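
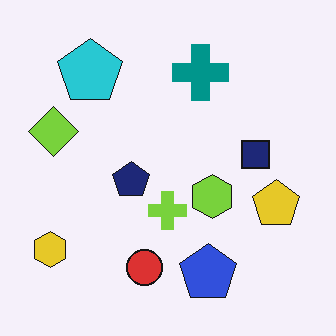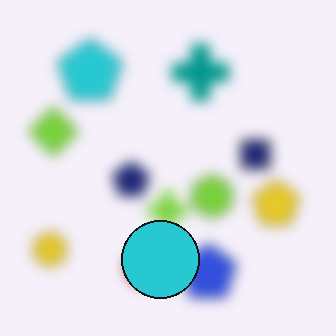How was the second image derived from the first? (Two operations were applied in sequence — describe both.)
The image was strongly gaussian-blurred, then overlaid with an additional cyan circle.

Shape edges and outlines are uniformly softened across the whole image. A cyan circle appears in the second image that is absent from the first.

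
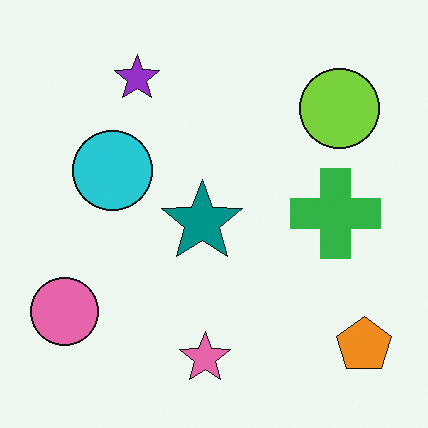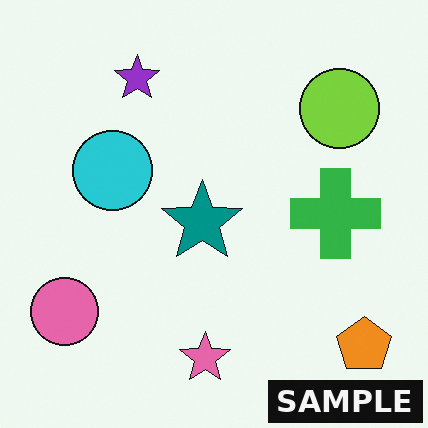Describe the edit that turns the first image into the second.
Watermarked with the text "SAMPLE" in the lower-right corner.

A dark label reading "SAMPLE" appears in the lower-right corner.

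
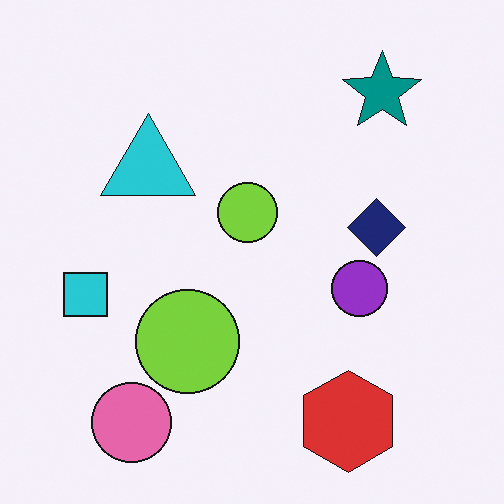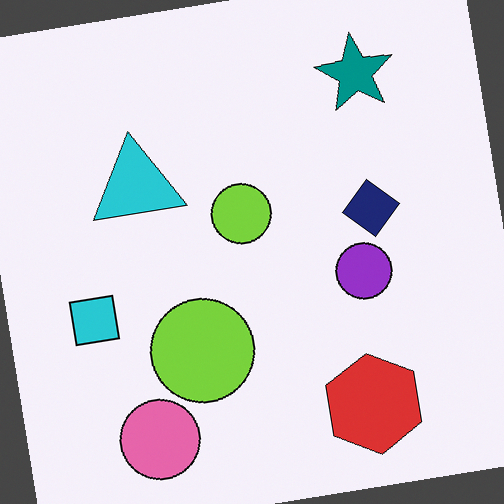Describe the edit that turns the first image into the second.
The image was rotated counter-clockwise by a slight angle.

Every shape is tilted by the same angle and the image corners show triangular fill wedges — a whole-image rotation by a non-right angle.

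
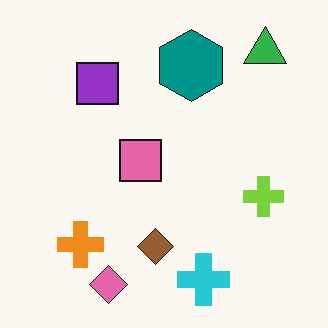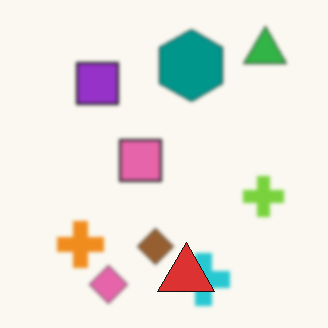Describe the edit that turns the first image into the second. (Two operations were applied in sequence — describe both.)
This is the original image given a subtle gaussian blur, then overlaid with an additional red triangle.

Shape edges and outlines are uniformly softened across the whole image. A red triangle appears in the second image that is absent from the first.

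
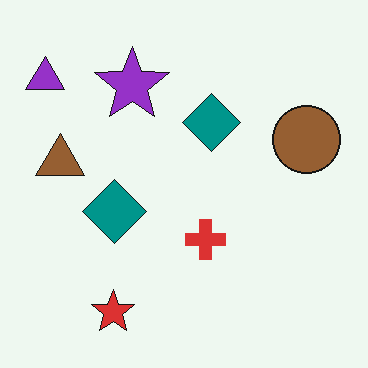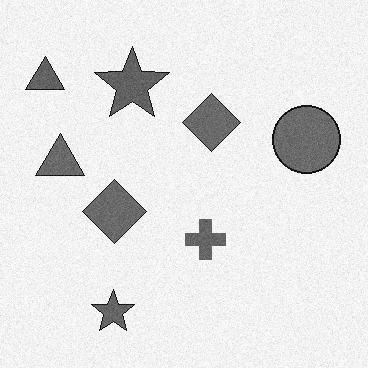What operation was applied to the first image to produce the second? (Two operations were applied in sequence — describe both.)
The transformation is: degraded with a light layer of grain, then converted to grayscale.

Random speckle covers the whole image, including the flat background. All color is removed — every shape is now a shade of grey.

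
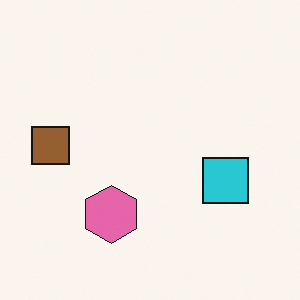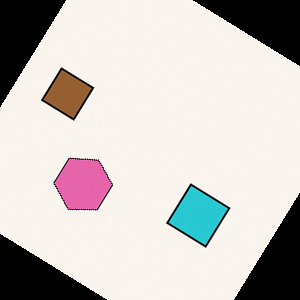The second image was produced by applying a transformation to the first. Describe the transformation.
This is the original image rotated clockwise by a large amount — several tens of degrees.

Every shape is tilted by the same angle and the image corners show triangular fill wedges — a whole-image rotation by a non-right angle.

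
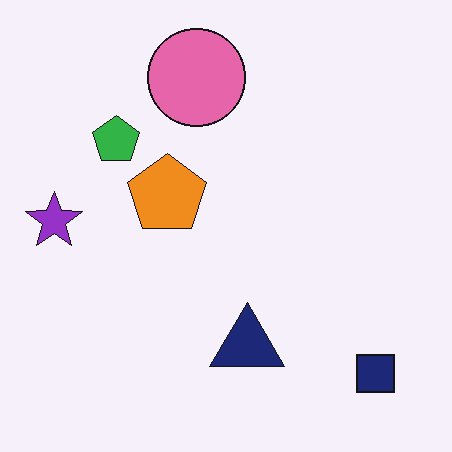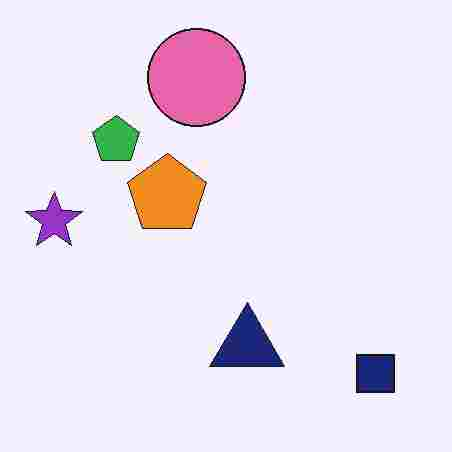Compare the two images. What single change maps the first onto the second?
The transformation is: heavily JPEG-compressed with obvious blocking artifacts.

Blocky 8×8 compression artifacts appear around shape edges and the flat background shows ringing — characteristic JPEG degradation.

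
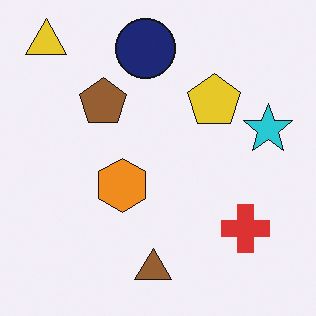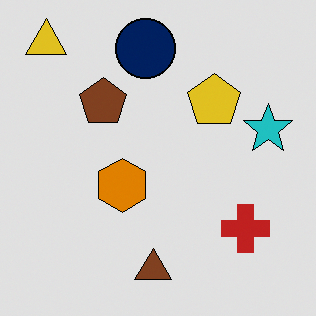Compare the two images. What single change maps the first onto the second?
Posterized to a reduced palette.

Each flat color has snapped to a coarser quantized level — most visibly, the near-white background has dropped to a flat grey.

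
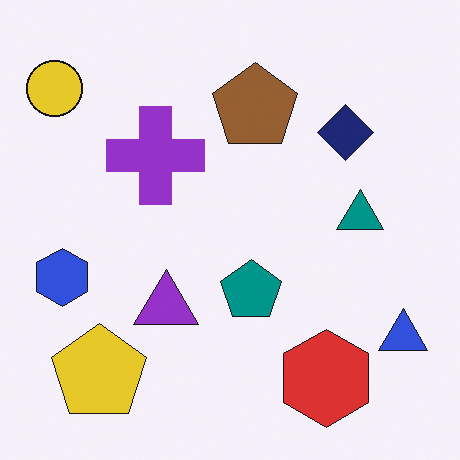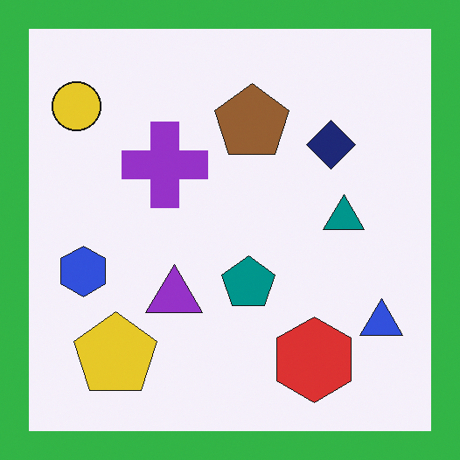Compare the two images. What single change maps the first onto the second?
It was framed with a green border.

A solid green frame runs around the edge of the second image, with the content slightly shrunk inside it.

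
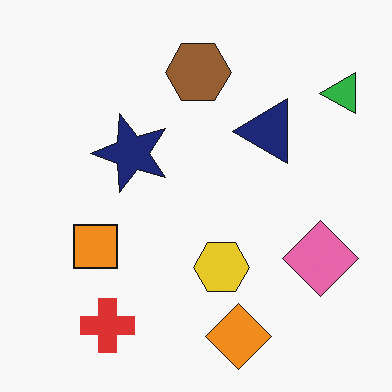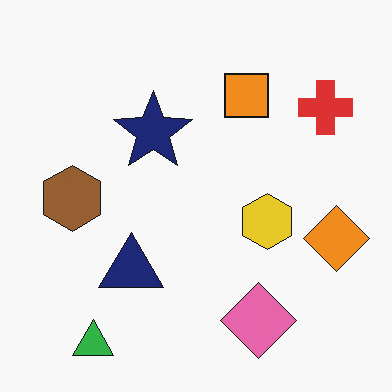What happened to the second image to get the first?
Transposed (reflected across the top-left ↔ bottom-right diagonal).

Shapes have swapped their row and column positions — what was in the top-right is now in the bottom-left — a diagonal reflection.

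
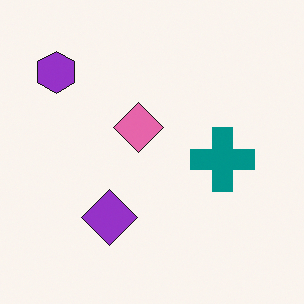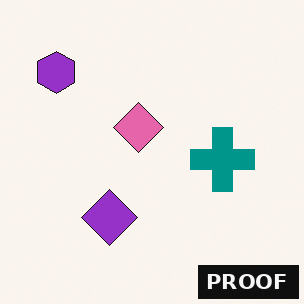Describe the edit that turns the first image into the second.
The transformation is: watermarked with the text "PROOF" in the lower-right corner.

A dark label reading "PROOF" appears in the lower-right corner.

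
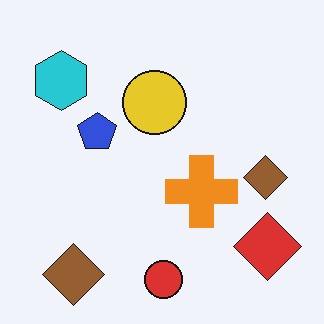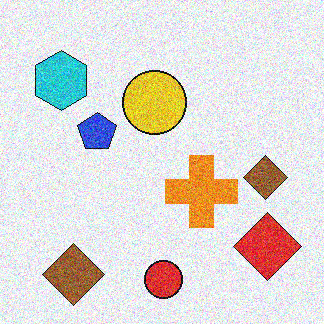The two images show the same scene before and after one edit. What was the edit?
It was degraded with a thick layer of grain.

Random speckle covers the whole image, including the flat background.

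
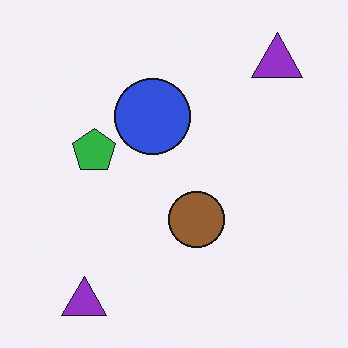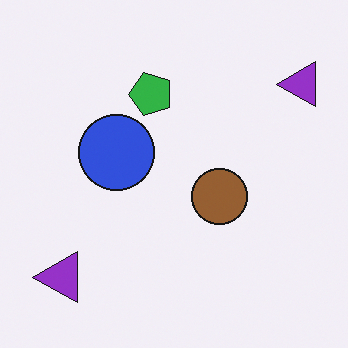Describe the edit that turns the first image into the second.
Transposed (reflected across the top-left ↔ bottom-right diagonal).

Shapes have swapped their row and column positions — what was in the top-right is now in the bottom-left — a diagonal reflection.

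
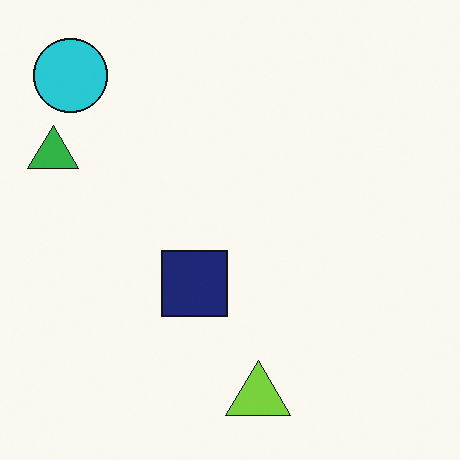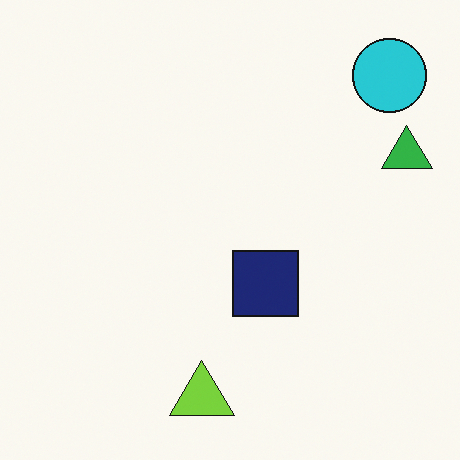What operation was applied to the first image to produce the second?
The image was flipped horizontally (left ↔ right).

The green triangle is in the left of the first image and the right of the second — shapes on opposite sides of the vertical midline have swapped in a mirror flip.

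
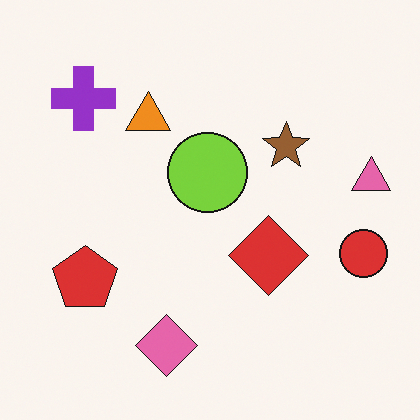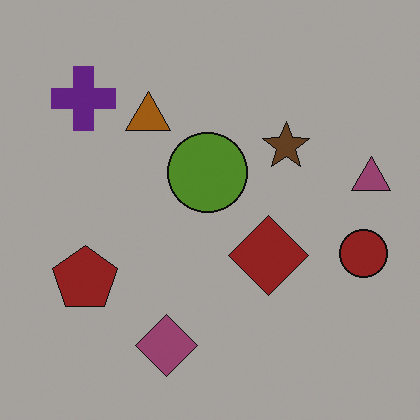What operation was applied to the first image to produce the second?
The transformation is: substantially darkened.

Every pixel — background and shapes alike — is uniformly darkened.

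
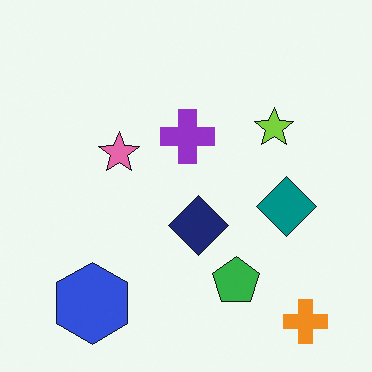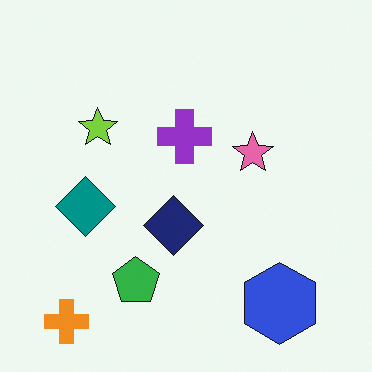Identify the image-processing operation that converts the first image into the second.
This is the original image flipped horizontally (left ↔ right).

The orange cross is in the bottom-right of the first image and the bottom-left of the second — shapes on opposite sides of the vertical midline have swapped in a mirror flip.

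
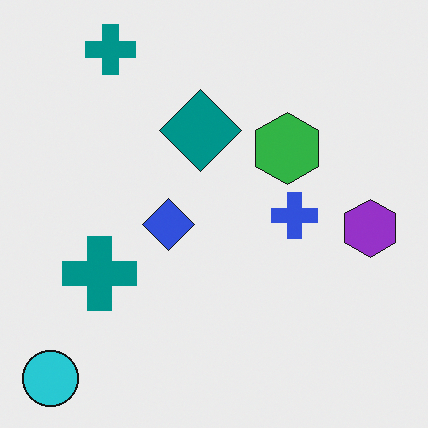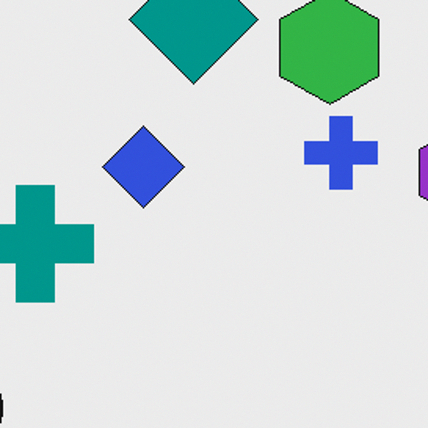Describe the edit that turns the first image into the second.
Cropped to a modestly smaller region and rescaled.

The visible shapes are larger and the field of view is narrower; shapes near the original edges may be partly or wholly outside the frame — a crop-and-rescale.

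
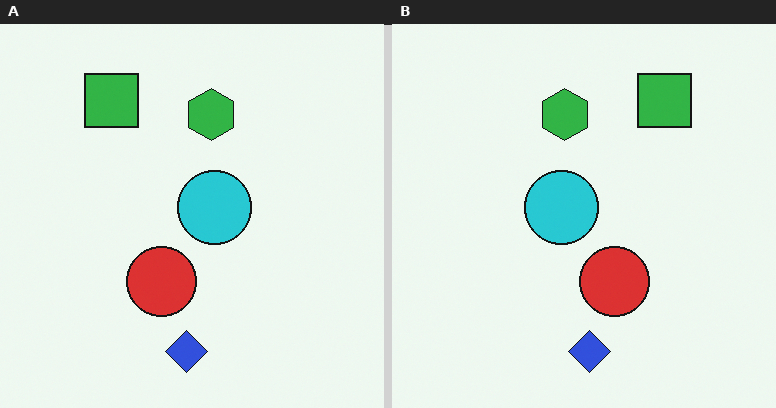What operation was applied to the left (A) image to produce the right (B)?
The transformation is: flipped horizontally (left ↔ right).

The green square is in the top-left of the left (A) image and the top-right of the right (B) — shapes on opposite sides of the vertical midline have swapped in a mirror flip.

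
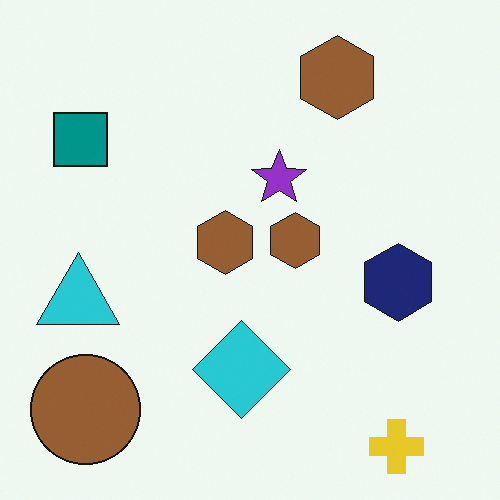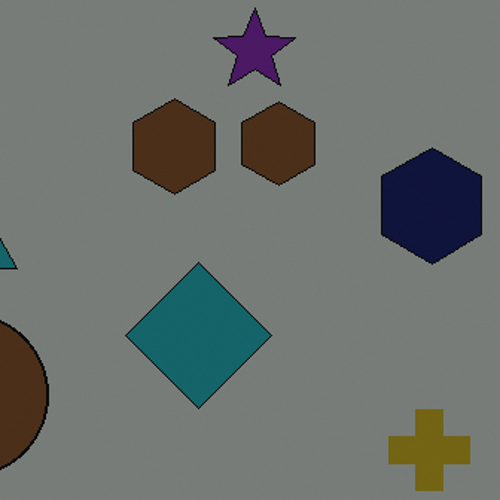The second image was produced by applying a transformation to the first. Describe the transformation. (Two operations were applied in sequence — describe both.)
It was substantially darkened, then cropped to a modestly smaller region and rescaled.

Every pixel — background and shapes alike — is uniformly darkened. The visible shapes are larger and the field of view is narrower; shapes near the original edges may be partly or wholly outside the frame — a crop-and-rescale.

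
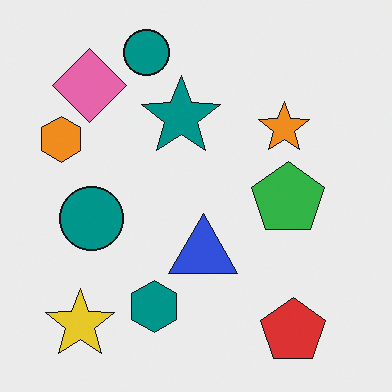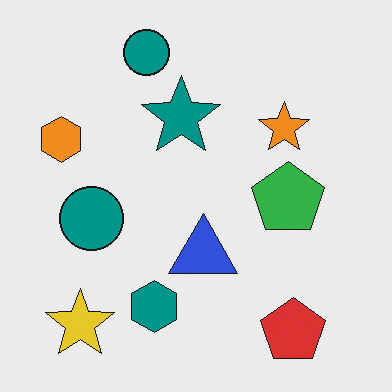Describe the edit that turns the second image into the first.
Overlaid with an additional pink diamond.

A pink diamond appears in the first image that is absent from the second.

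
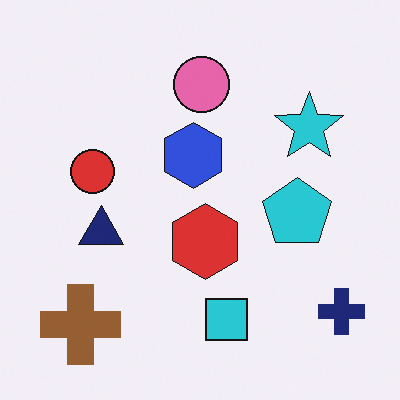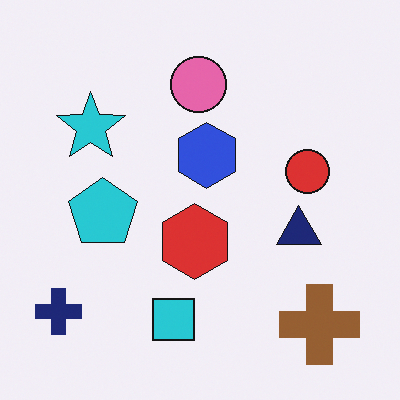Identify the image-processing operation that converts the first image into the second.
The second image is the first flipped horizontally (left ↔ right).

The navy cross is in the bottom-right of the first image and the bottom-left of the second — shapes on opposite sides of the vertical midline have swapped in a mirror flip.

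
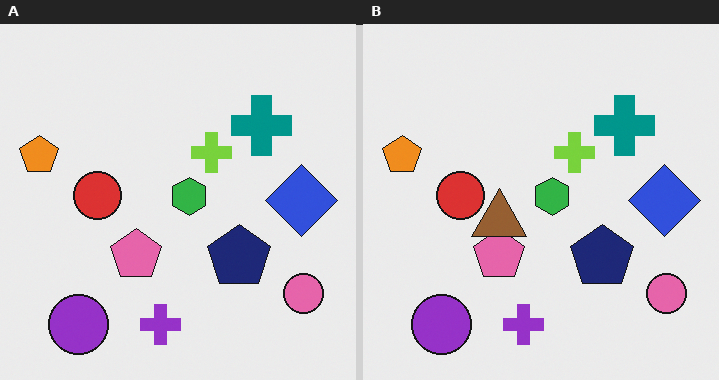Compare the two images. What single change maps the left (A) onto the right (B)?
This is the original image overlaid with an additional brown triangle.

A brown triangle appears in the right (B) image that is absent from the left (A).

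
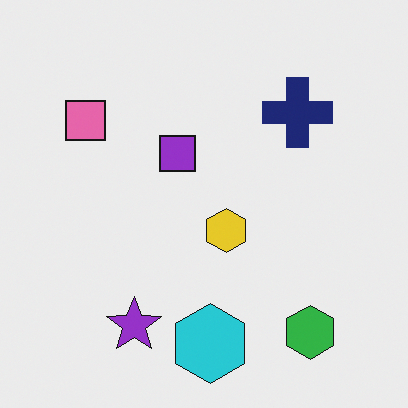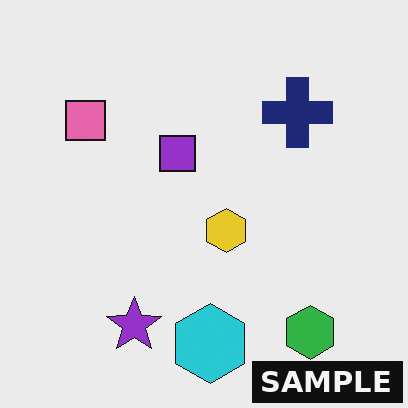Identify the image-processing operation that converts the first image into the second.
It was watermarked with the text "SAMPLE" in the lower-right corner.

A dark label reading "SAMPLE" appears in the lower-right corner.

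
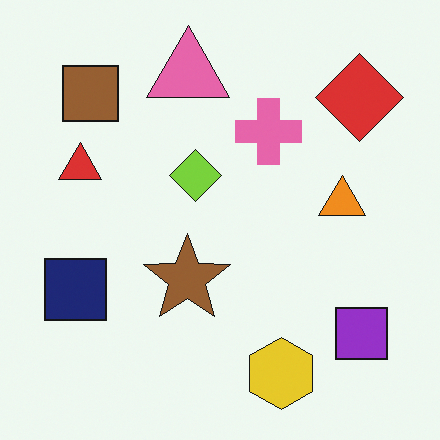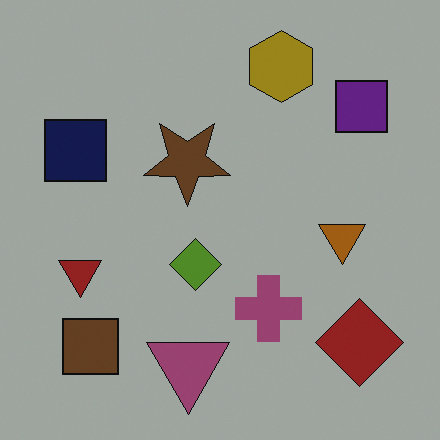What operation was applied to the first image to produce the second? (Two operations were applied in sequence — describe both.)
Noticeably darkened, then flipped vertically (top ↔ bottom).

Every pixel — background and shapes alike — is uniformly darkened. The yellow hexagon is in the bottom of the first image and the top of the second — shapes on opposite sides of the horizontal midline have swapped in a mirror flip.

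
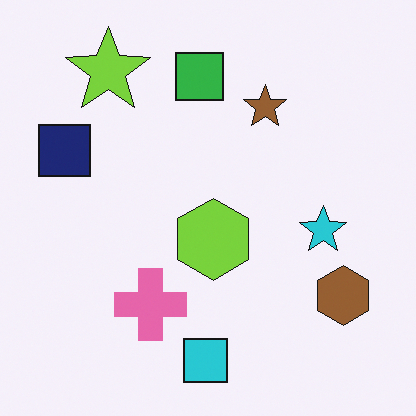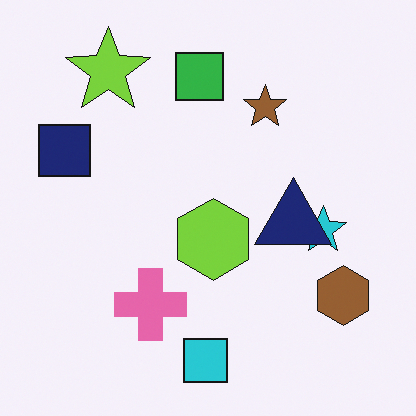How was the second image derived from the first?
Overlaid with an additional navy triangle.

A navy triangle appears in the second image that is absent from the first.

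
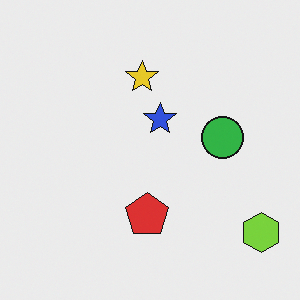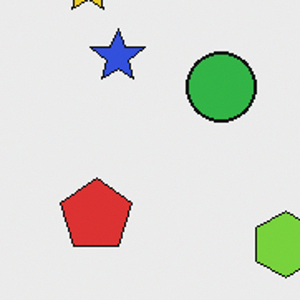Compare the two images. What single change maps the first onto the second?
It was cropped tightly and scaled back up.

The visible shapes are larger and the field of view is narrower; shapes near the original edges may be partly or wholly outside the frame — a crop-and-rescale.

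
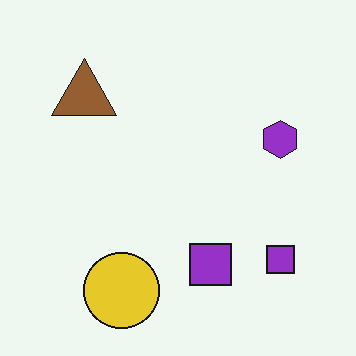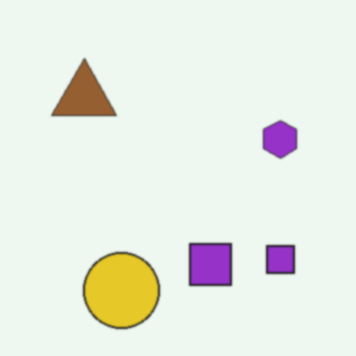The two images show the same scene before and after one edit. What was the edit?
This is the original image given a subtle gaussian blur.

Shape edges and outlines are uniformly softened across the whole image.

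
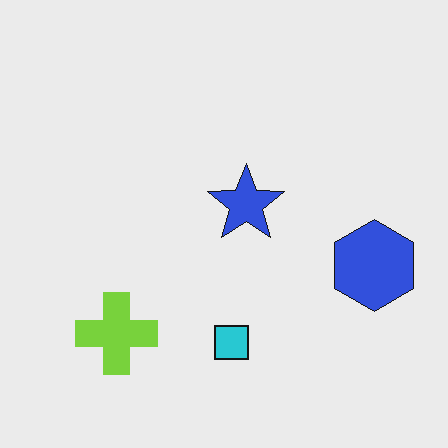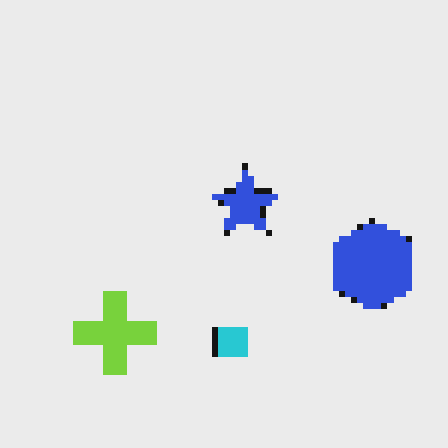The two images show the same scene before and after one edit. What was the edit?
The transformation is: pixelated into visible square blocks.

Shapes are reduced to large square blocks; fine edges and outlines are lost — a downscale-then-upscale (mosaic) effect.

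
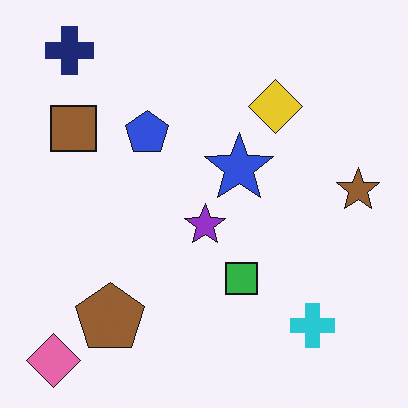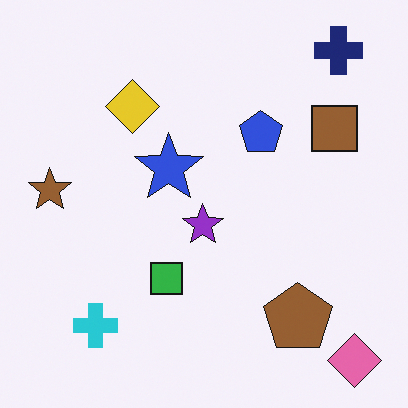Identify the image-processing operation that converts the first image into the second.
The image was flipped horizontally (left ↔ right).

The brown star is in the right of the first image and the left of the second — shapes on opposite sides of the vertical midline have swapped in a mirror flip.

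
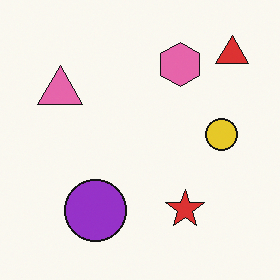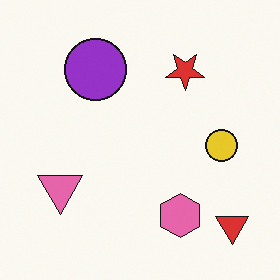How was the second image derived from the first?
The transformation is: flipped vertically (top ↔ bottom).

The red triangle is in the top-right of the first image and the bottom-right of the second — shapes on opposite sides of the horizontal midline have swapped in a mirror flip.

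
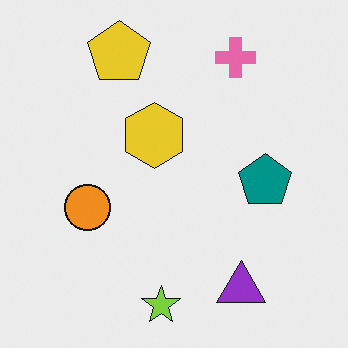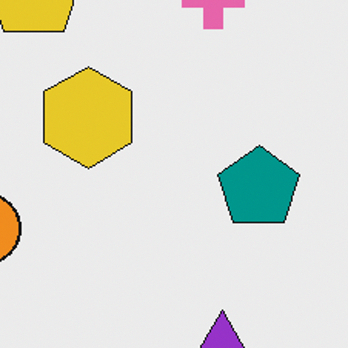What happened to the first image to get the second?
It was cropped slightly and scaled back up.

The visible shapes are larger and the field of view is narrower; shapes near the original edges may be partly or wholly outside the frame — a crop-and-rescale.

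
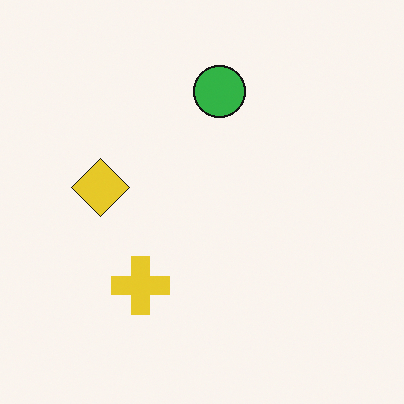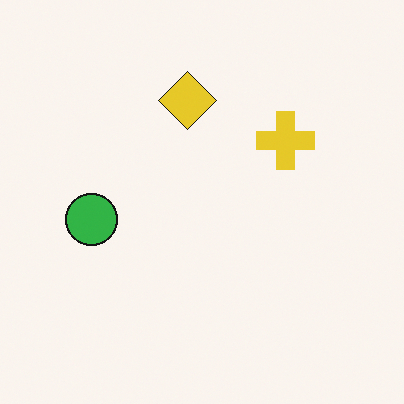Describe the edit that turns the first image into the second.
Transposed (reflected across the top-left ↔ bottom-right diagonal).

Shapes have swapped their row and column positions — what was in the top-right is now in the bottom-left — a diagonal reflection.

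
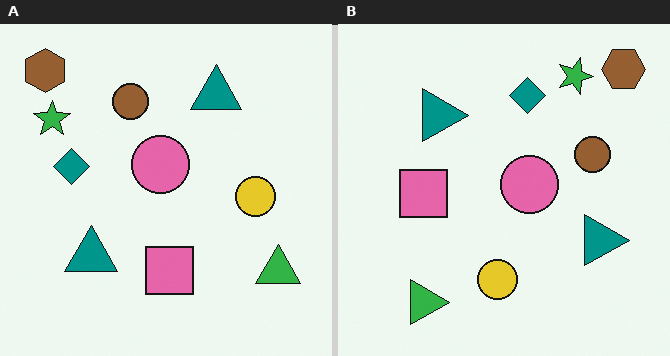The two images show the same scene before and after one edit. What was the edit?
The transformation is: rotated 90° clockwise.

The brown hexagon sits in the top-left of the left (A) image and the top-right of the right (B) — consistent with a whole-image 90° clockwise rotation.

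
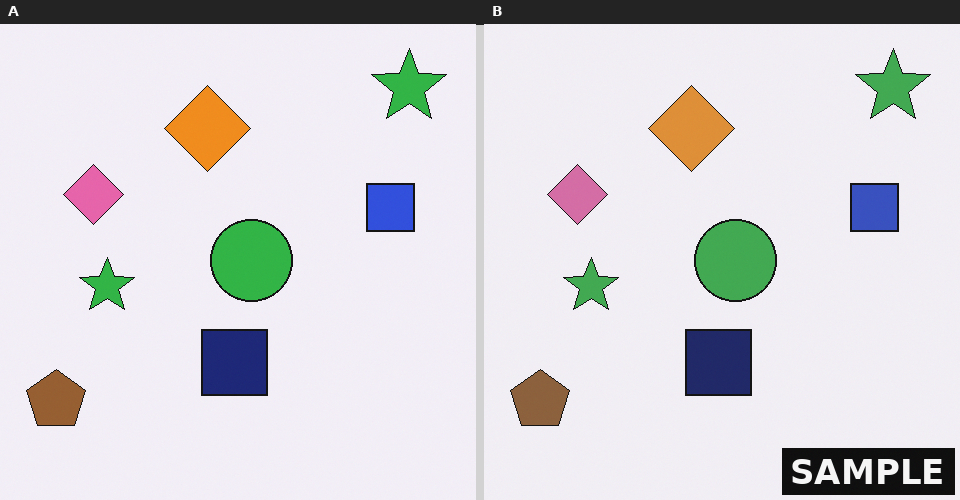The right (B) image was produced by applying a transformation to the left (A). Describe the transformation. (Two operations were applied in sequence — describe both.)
Slightly desaturated, then watermarked with the text "SAMPLE" in the lower-right corner.

All colors are more muted and greyish — a global saturation change. A dark label reading "SAMPLE" appears in the lower-right corner.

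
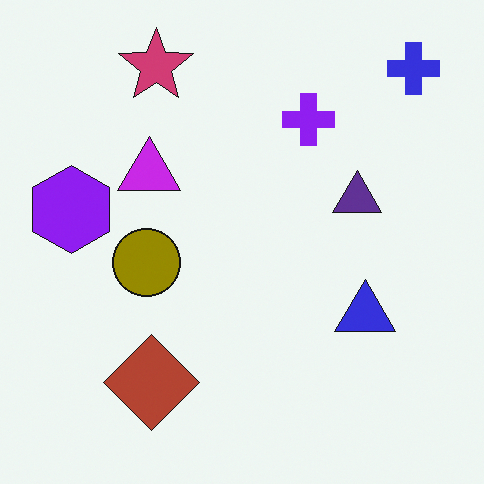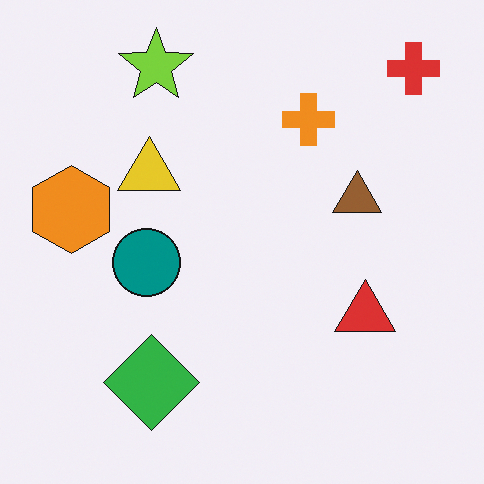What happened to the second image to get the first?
It was hue-shifted through roughly half the color wheel.

Every shape's color has rotated by the same amount around the hue wheel — a uniform hue shift.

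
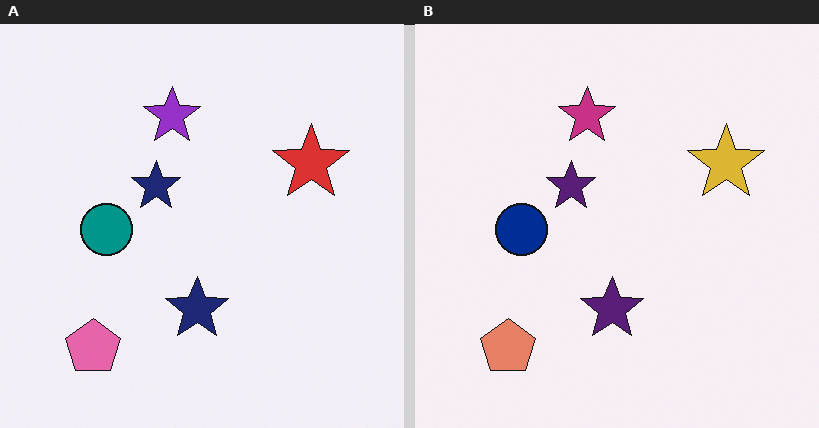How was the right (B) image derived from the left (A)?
This is the original image hue-shifted by a small amount.

Every shape's color has rotated by the same amount around the hue wheel — a uniform hue shift.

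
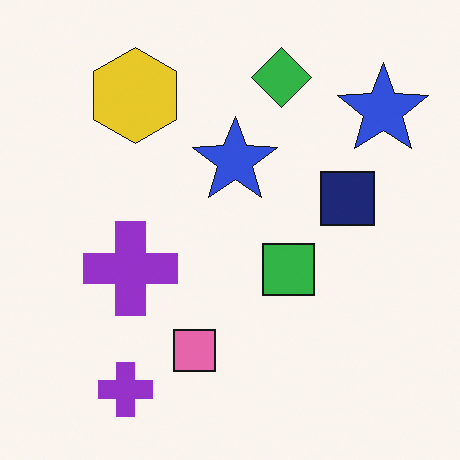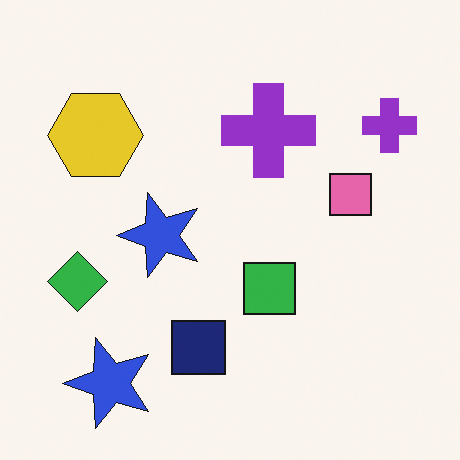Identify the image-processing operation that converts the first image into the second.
This is the original image transposed (reflected across the top-left ↔ bottom-right diagonal).

Shapes have swapped their row and column positions — what was in the top-right is now in the bottom-left — a diagonal reflection.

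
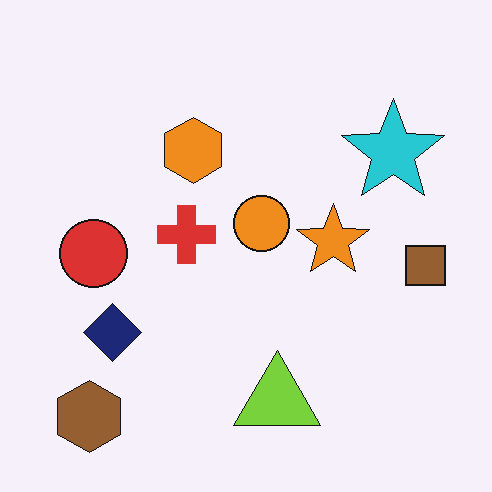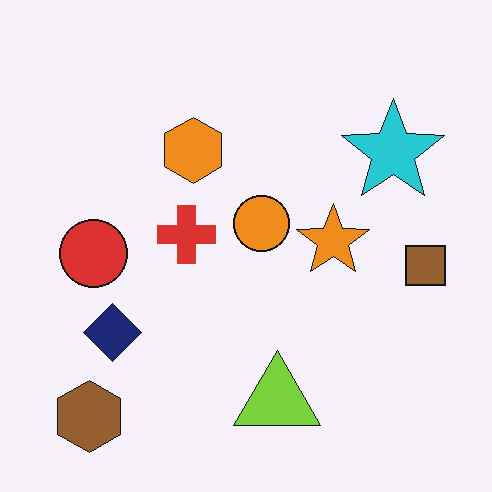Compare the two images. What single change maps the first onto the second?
Given moderate JPEG compression.

Blocky 8×8 compression artifacts appear around shape edges and the flat background shows ringing — characteristic JPEG degradation.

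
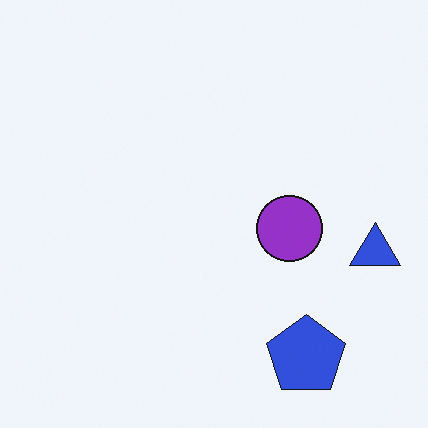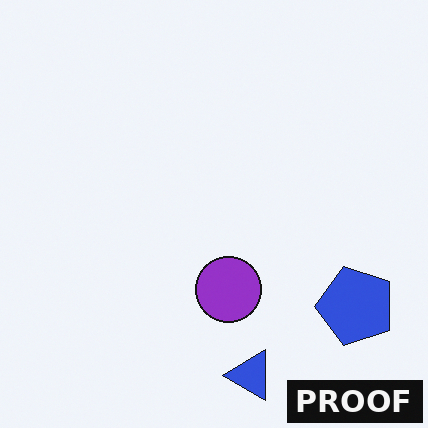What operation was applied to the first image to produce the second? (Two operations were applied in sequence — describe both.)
The image was transposed (reflected across the top-left ↔ bottom-right diagonal), then watermarked with the text "PROOF" in the lower-right corner.

Shapes have swapped their row and column positions — what was in the top-right is now in the bottom-left — a diagonal reflection. A dark label reading "PROOF" appears in the lower-right corner.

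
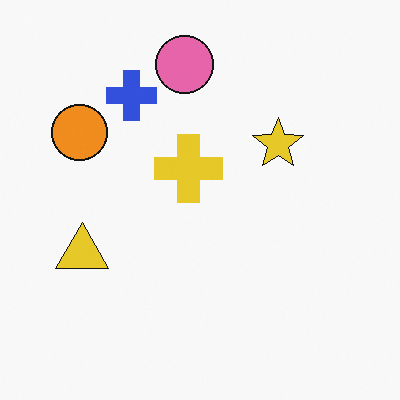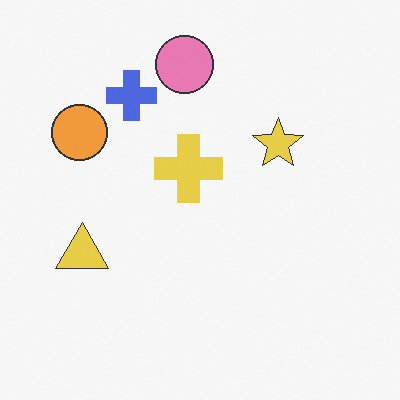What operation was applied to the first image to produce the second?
The transformation is: given slightly reduced contrast.

Tones are pushed toward mid-grey across the whole image — a global contrast change.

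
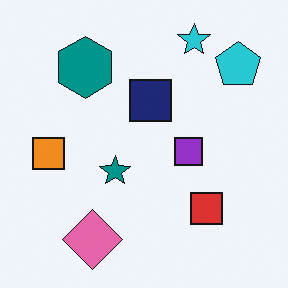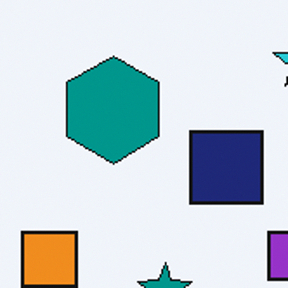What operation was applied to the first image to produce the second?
The transformation is: cropped tightly and scaled back up.

The visible shapes are larger and the field of view is narrower; shapes near the original edges may be partly or wholly outside the frame — a crop-and-rescale.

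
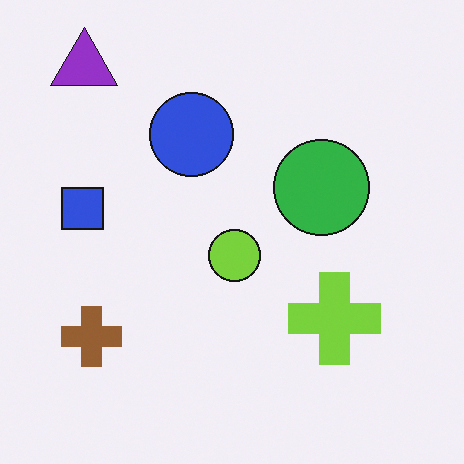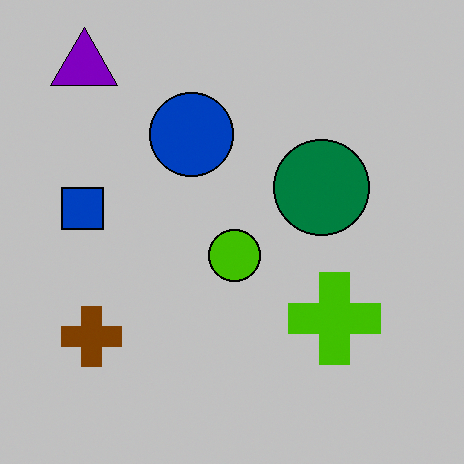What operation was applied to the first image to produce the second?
The image was aggressively posterized.

Each flat color has snapped to a coarser quantized level — most visibly, the near-white background has dropped to a flat grey.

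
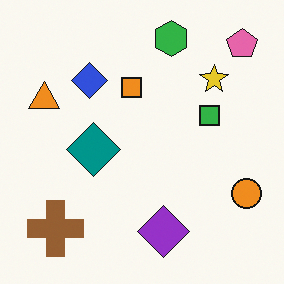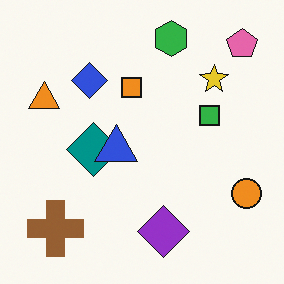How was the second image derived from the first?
The transformation is: overlaid with an additional blue triangle.

A blue triangle appears in the second image that is absent from the first.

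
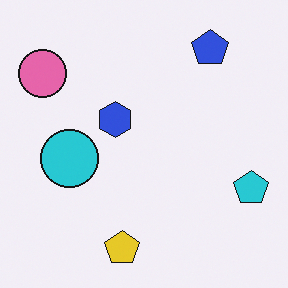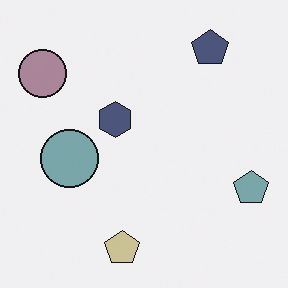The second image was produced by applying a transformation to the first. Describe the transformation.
The transformation is: heavily desaturated.

All colors are more muted and greyish — a global saturation change.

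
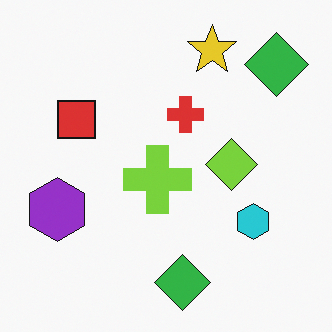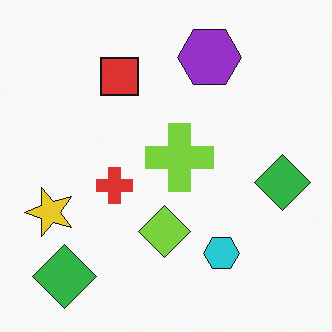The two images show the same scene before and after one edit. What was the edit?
The transformation is: transposed (reflected across the top-left ↔ bottom-right diagonal).

Shapes have swapped their row and column positions — what was in the top-right is now in the bottom-left — a diagonal reflection.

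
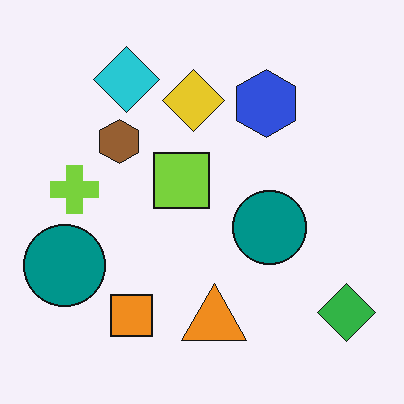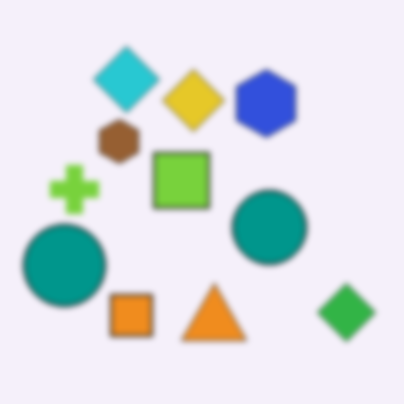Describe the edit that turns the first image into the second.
Noticeably gaussian-blurred.

Shape edges and outlines are uniformly softened across the whole image.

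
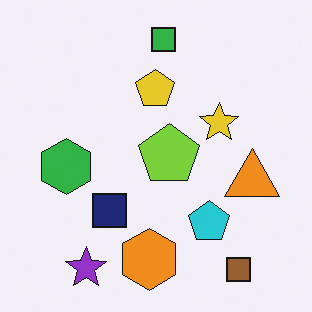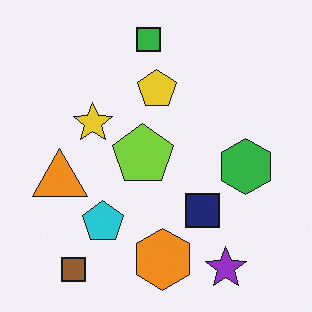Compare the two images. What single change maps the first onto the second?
The image was flipped horizontally (left ↔ right).

The orange triangle is in the right of the first image and the left of the second — shapes on opposite sides of the vertical midline have swapped in a mirror flip.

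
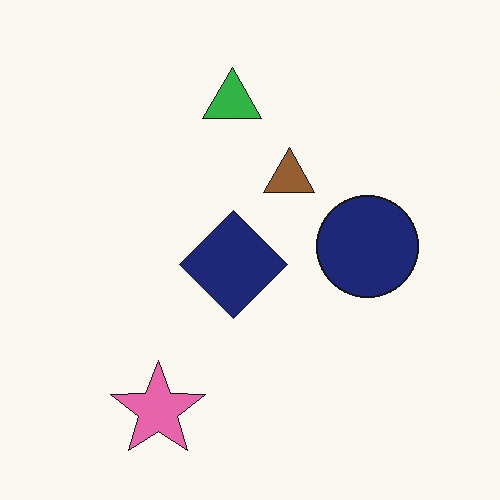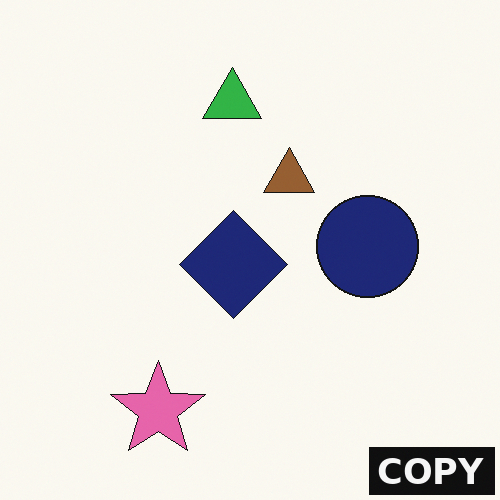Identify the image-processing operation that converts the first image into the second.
It was watermarked with the text "COPY" in the lower-right corner.

A dark label reading "COPY" appears in the lower-right corner.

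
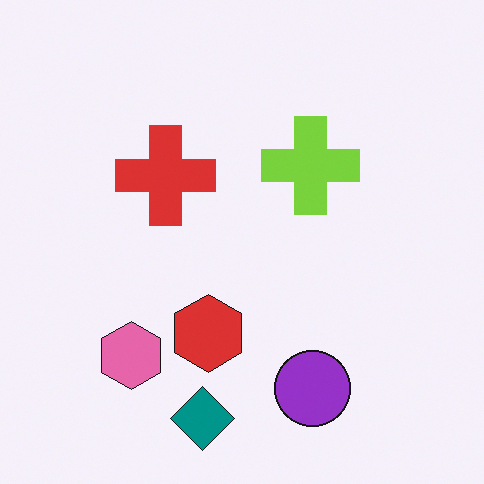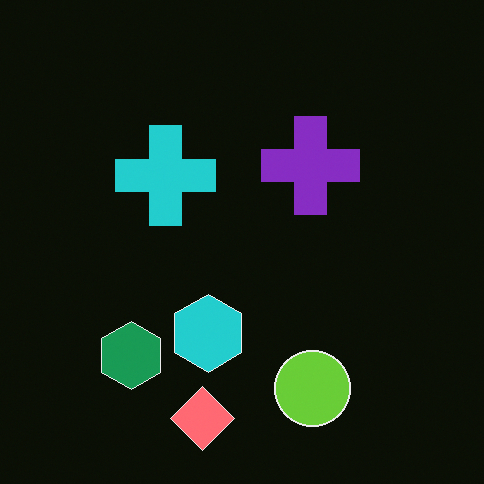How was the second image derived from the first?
Color-inverted (negative).

The light background has become dark and every shape's color is its complement — a photographic negative.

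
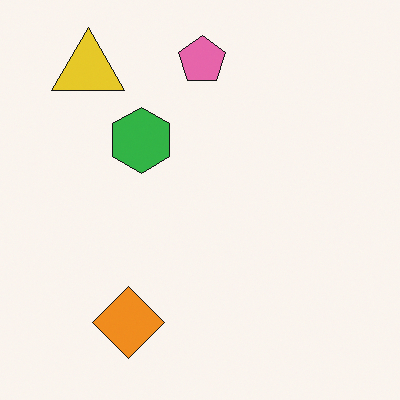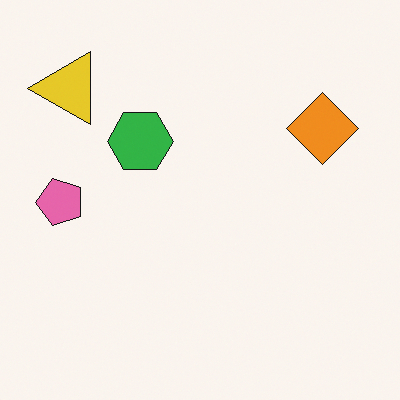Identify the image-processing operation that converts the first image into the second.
This is the original image transposed (reflected across the top-left ↔ bottom-right diagonal).

Shapes have swapped their row and column positions — what was in the top-right is now in the bottom-left — a diagonal reflection.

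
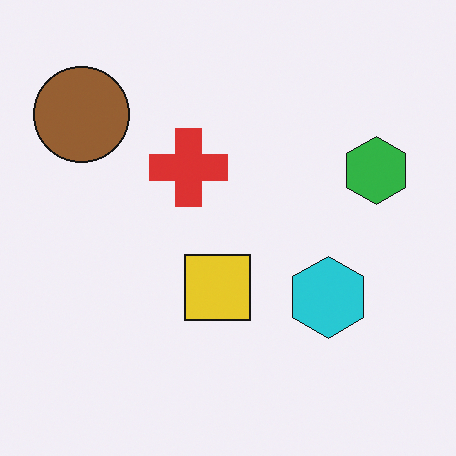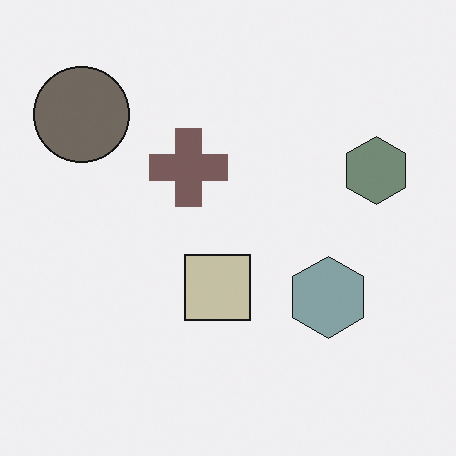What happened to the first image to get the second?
Heavily desaturated.

All colors are more muted and greyish — a global saturation change.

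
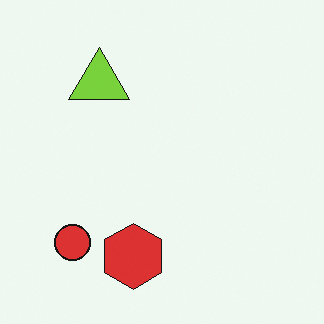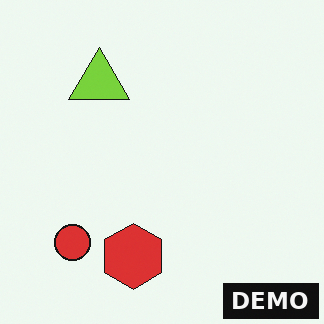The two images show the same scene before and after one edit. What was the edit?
This is the original image watermarked with the text "DEMO" in the lower-right corner.

A dark label reading "DEMO" appears in the lower-right corner.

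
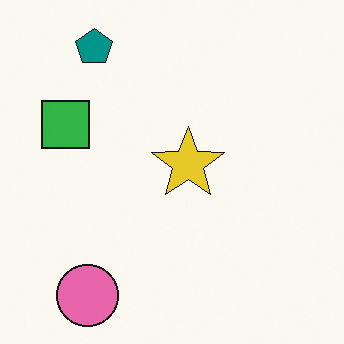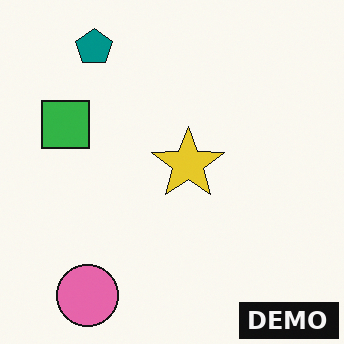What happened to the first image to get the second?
The second image is the first watermarked with the text "DEMO" in the lower-right corner.

A dark label reading "DEMO" appears in the lower-right corner.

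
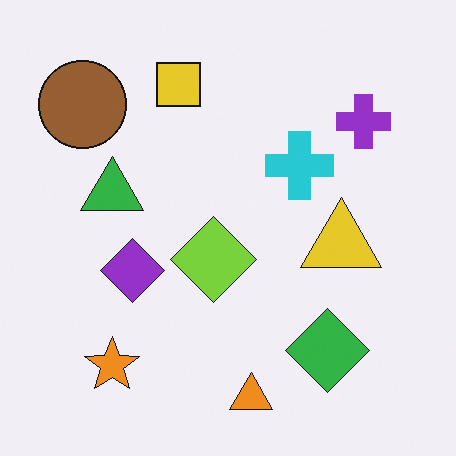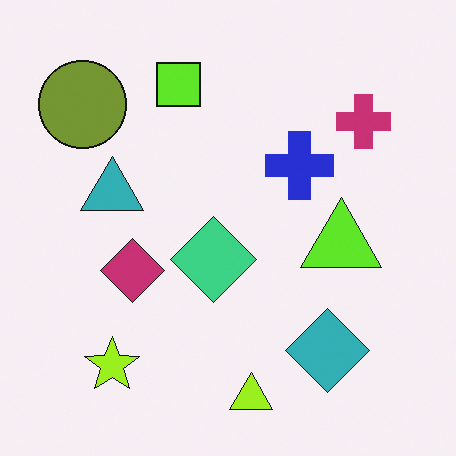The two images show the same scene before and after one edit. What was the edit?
The second image is the first hue-shifted by a small amount.

Every shape's color has rotated by the same amount around the hue wheel — a uniform hue shift.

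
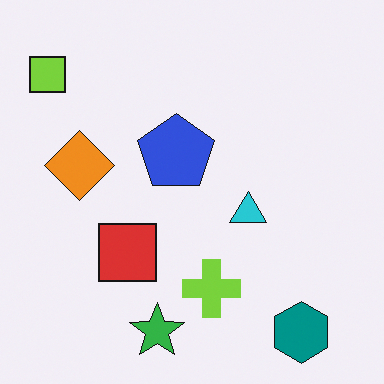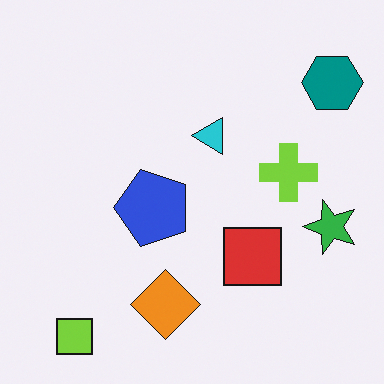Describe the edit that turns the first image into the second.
The second image is the first rotated 90° counter-clockwise.

The lime square sits in the top-left of the first image and the bottom-left of the second — consistent with a whole-image 90° counter-clockwise rotation.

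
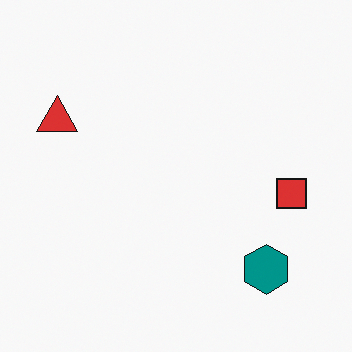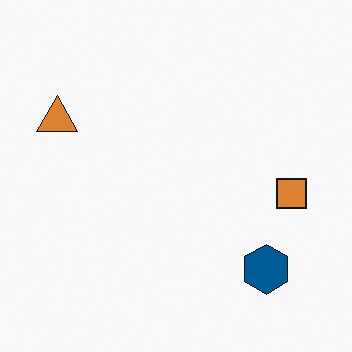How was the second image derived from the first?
The image was hue-shifted slightly.

Every shape's color has rotated by the same amount around the hue wheel — a uniform hue shift.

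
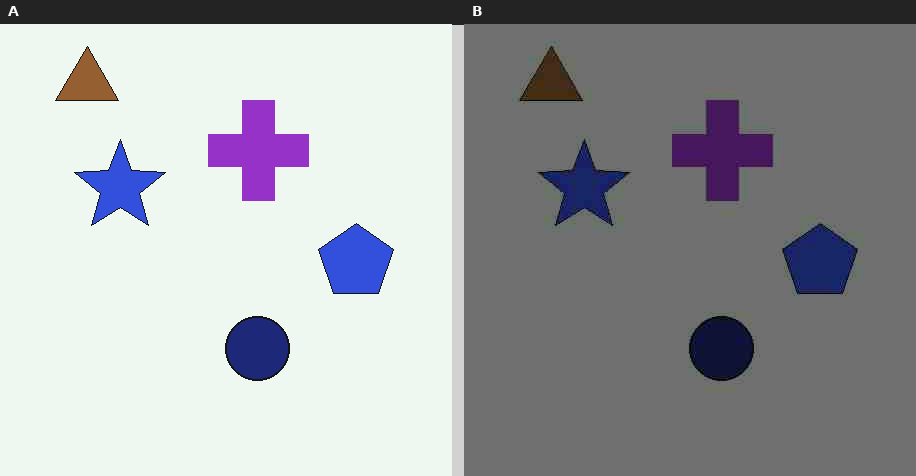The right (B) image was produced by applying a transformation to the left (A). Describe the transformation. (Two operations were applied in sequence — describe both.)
This is the original image heavily JPEG-compressed with obvious blocking artifacts, then darkened a lot.

Blocky 8×8 compression artifacts appear around shape edges and the flat background shows ringing — characteristic JPEG degradation. Every pixel — background and shapes alike — is uniformly darkened.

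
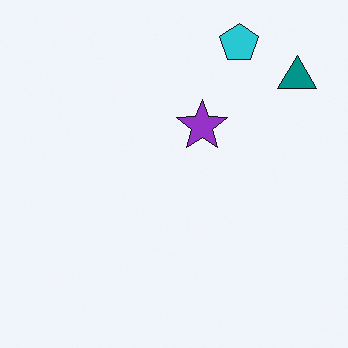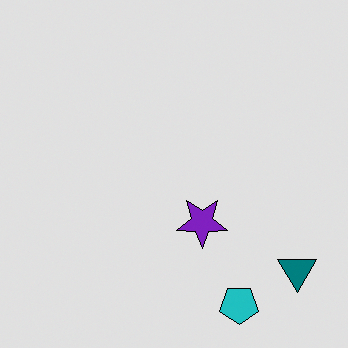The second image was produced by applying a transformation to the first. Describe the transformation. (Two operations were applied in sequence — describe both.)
The transformation is: flipped vertically (top ↔ bottom), then posterized to a reduced palette.

The cyan pentagon is in the top-right of the first image and the bottom-right of the second — shapes on opposite sides of the horizontal midline have swapped in a mirror flip. Each flat color has snapped to a coarser quantized level — most visibly, the near-white background has dropped to a flat grey.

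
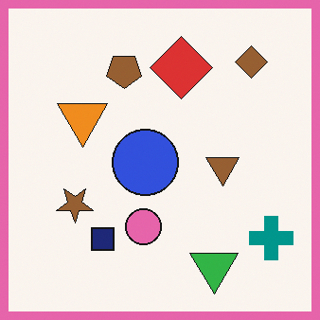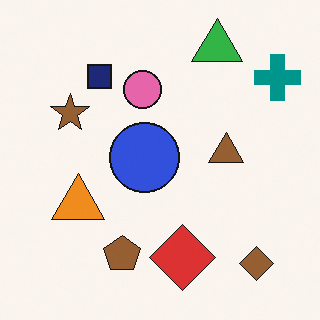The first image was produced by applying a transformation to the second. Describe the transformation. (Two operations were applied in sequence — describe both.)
The image was flipped vertically (top ↔ bottom), then framed with a pink border.

The green triangle is in the top-right of the second image and the bottom-right of the first — shapes on opposite sides of the horizontal midline have swapped in a mirror flip. A solid pink frame runs around the edge of the first image, with the content slightly shrunk inside it.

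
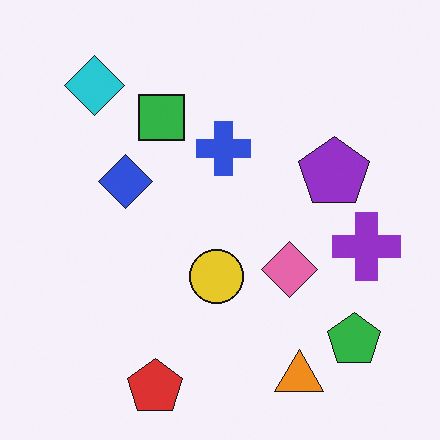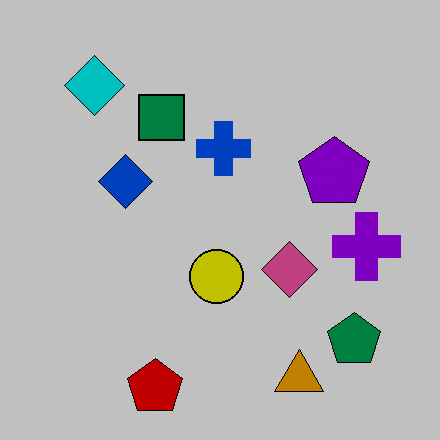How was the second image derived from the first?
It was heavily posterized to just a handful of flat colors.

Each flat color has snapped to a coarser quantized level — most visibly, the near-white background has dropped to a flat grey.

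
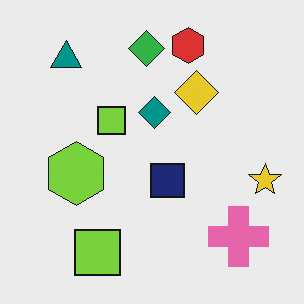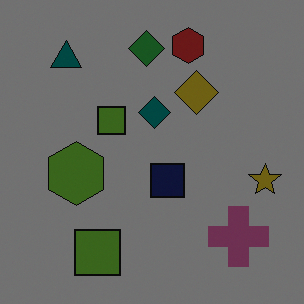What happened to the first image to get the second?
The image was noticeably darkened.

Every pixel — background and shapes alike — is uniformly darkened.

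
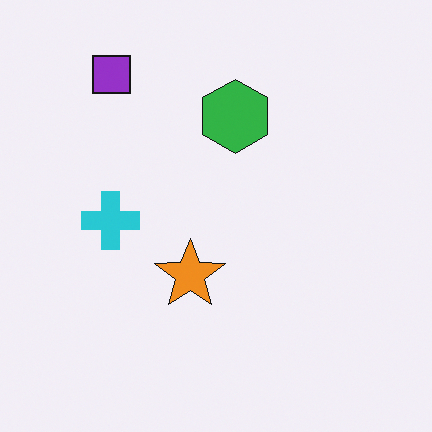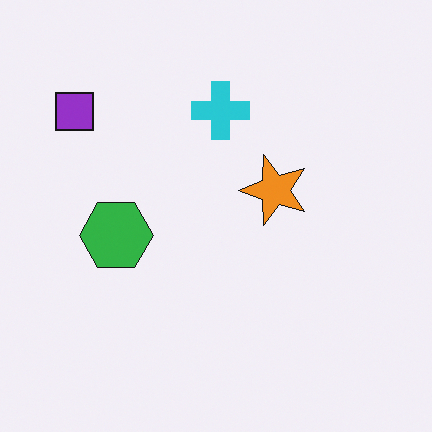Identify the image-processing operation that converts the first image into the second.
It was transposed (reflected across the top-left ↔ bottom-right diagonal).

Shapes have swapped their row and column positions — what was in the top-right is now in the bottom-left — a diagonal reflection.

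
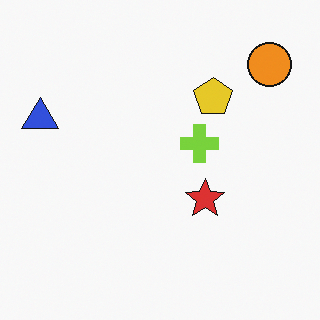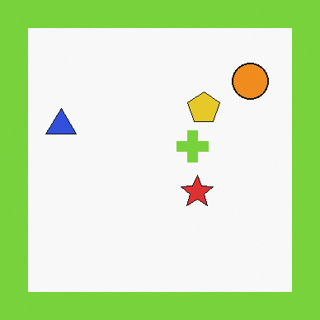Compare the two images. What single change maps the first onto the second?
Framed with a lime border.

A solid lime frame runs around the edge of the second image, with the content slightly shrunk inside it.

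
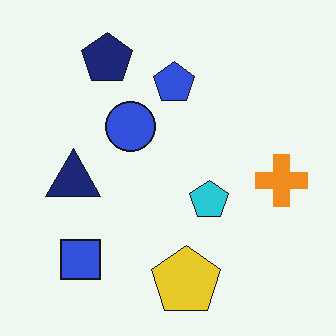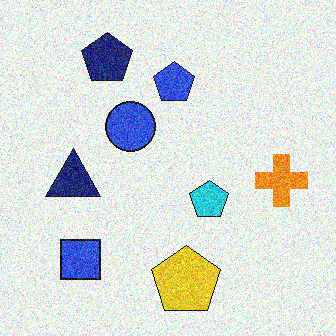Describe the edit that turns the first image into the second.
The transformation is: degraded with a thick layer of grain.

Random speckle covers the whole image, including the flat background.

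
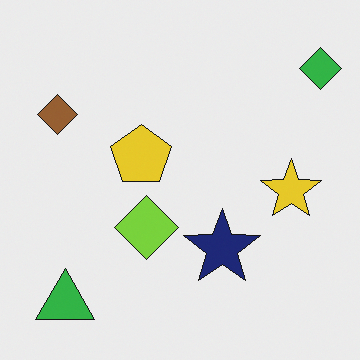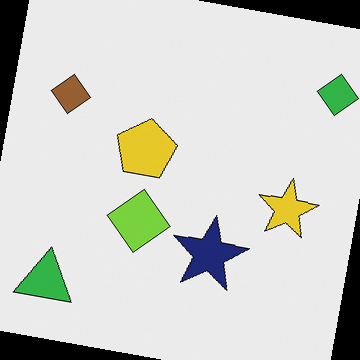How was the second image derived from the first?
This is the original image rotated clockwise by a small amount.

Every shape is tilted by the same angle and the image corners show triangular fill wedges — a whole-image rotation by a non-right angle.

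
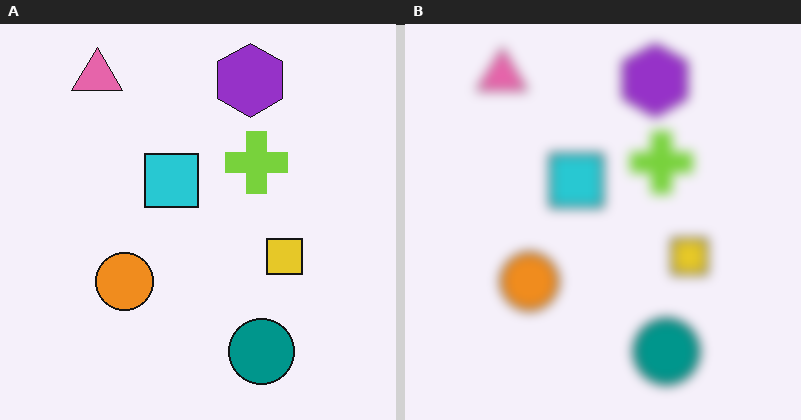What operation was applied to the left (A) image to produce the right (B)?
The transformation is: heavily blurred.

Shape edges and outlines are uniformly softened across the whole image.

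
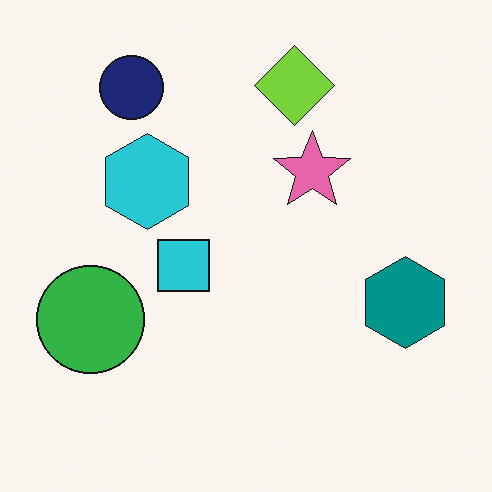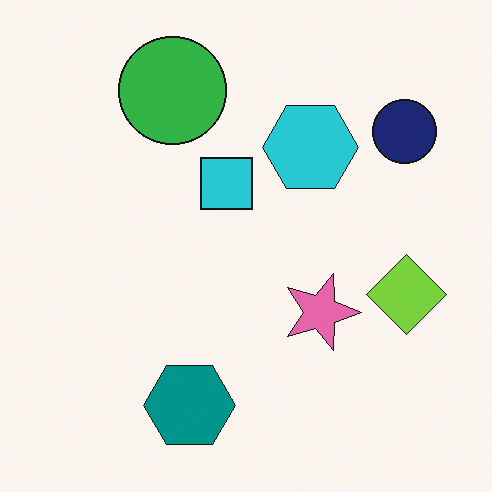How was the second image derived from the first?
It was rotated 90° clockwise.

The navy circle sits in the top-left of the first image and the top-right of the second — consistent with a whole-image 90° clockwise rotation.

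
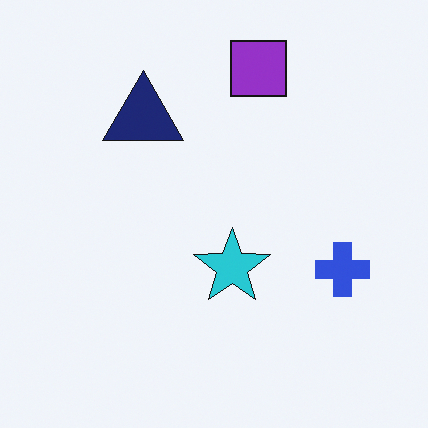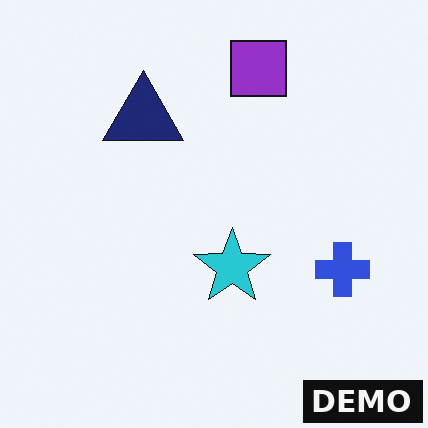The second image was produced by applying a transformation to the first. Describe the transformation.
This is the original image watermarked with the text "DEMO" in the lower-right corner.

A dark label reading "DEMO" appears in the lower-right corner.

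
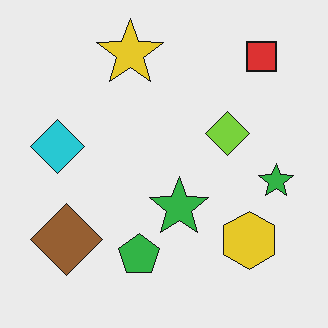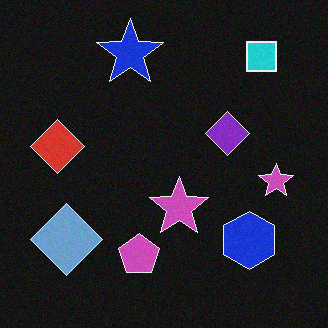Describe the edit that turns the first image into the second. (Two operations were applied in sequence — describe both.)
Color-inverted (negative), then degraded with subtle gaussian noise.

The light background has become dark and every shape's color is its complement — a photographic negative. Random speckle covers the whole image, including the flat background.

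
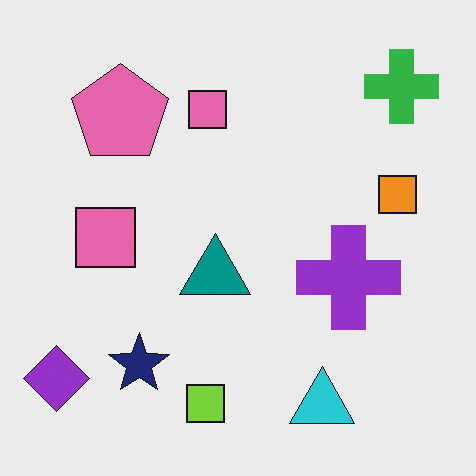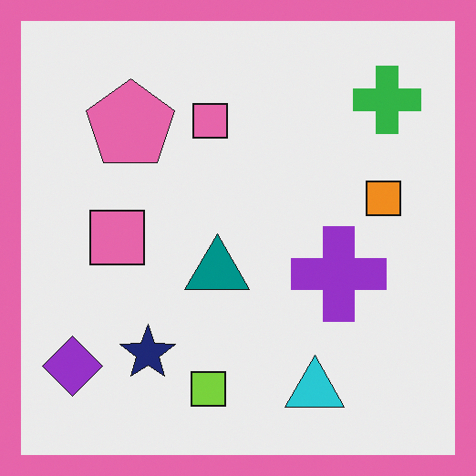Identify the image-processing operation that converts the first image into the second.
The transformation is: framed with a pink border.

A solid pink frame runs around the edge of the second image, with the content slightly shrunk inside it.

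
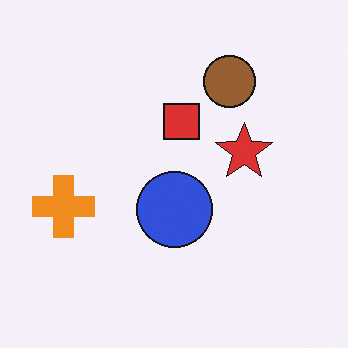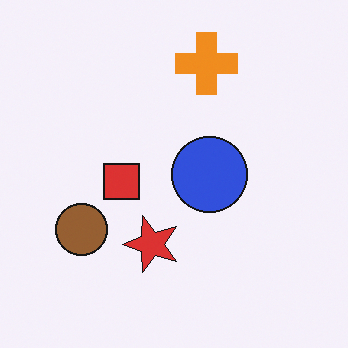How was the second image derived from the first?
The image was transposed (reflected across the top-left ↔ bottom-right diagonal).

Shapes have swapped their row and column positions — what was in the top-right is now in the bottom-left — a diagonal reflection.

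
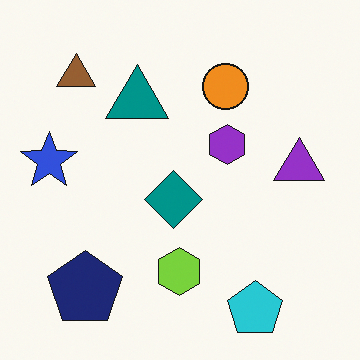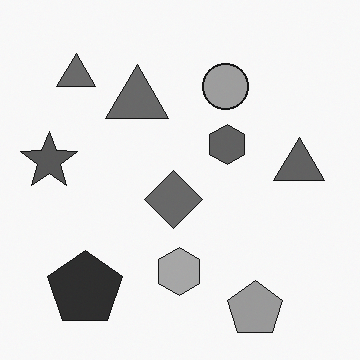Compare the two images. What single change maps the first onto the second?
The transformation is: converted to grayscale.

All color is removed — every shape is now a shade of grey.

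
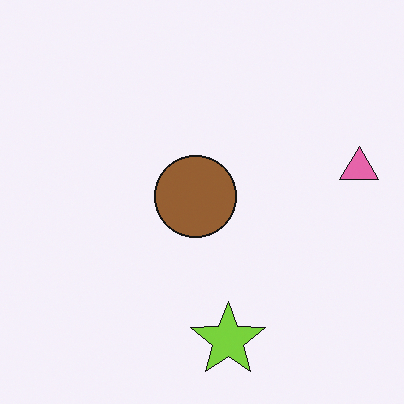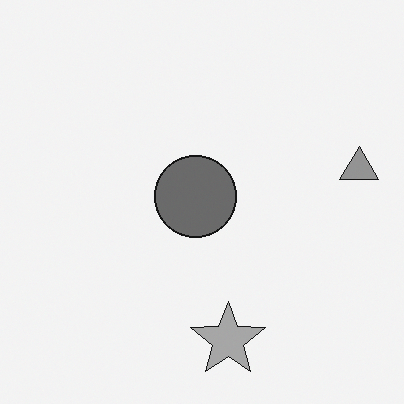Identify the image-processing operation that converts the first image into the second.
It was converted to grayscale.

All color is removed — every shape is now a shade of grey.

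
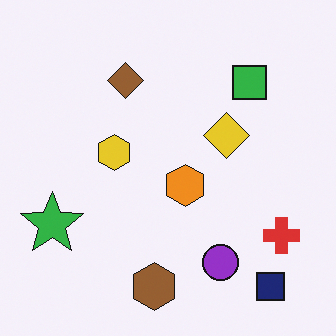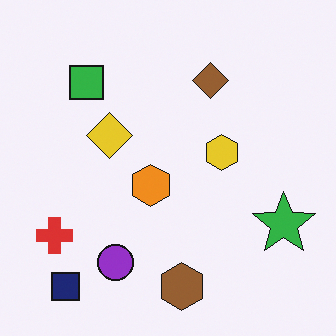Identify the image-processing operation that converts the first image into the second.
This is the original image flipped horizontally (left ↔ right).

The green star is in the left of the first image and the right of the second — shapes on opposite sides of the vertical midline have swapped in a mirror flip.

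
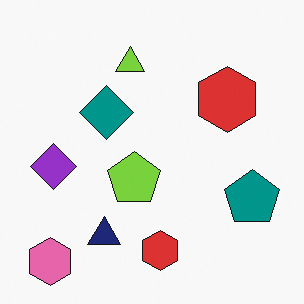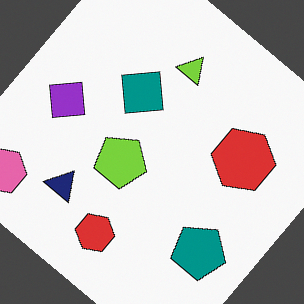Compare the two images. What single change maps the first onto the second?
The second image is the first rotated clockwise by a large amount — several tens of degrees.

Every shape is tilted by the same angle and the image corners show triangular fill wedges — a whole-image rotation by a non-right angle.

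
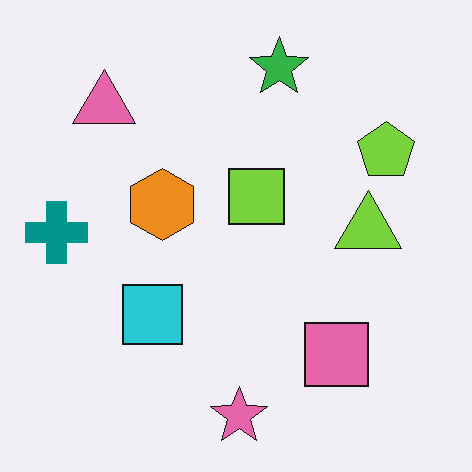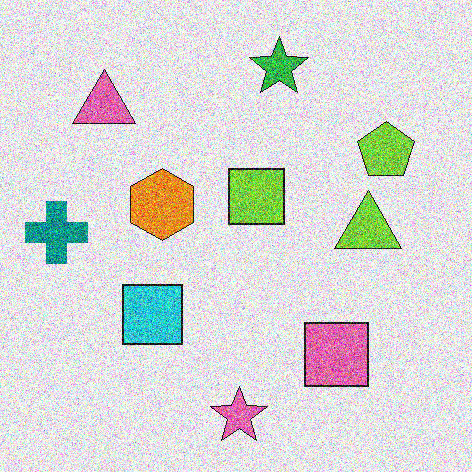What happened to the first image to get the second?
This is the original image degraded with strong gaussian noise.

Random speckle covers the whole image, including the flat background.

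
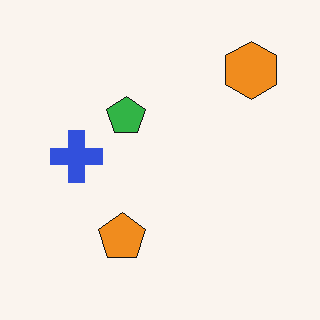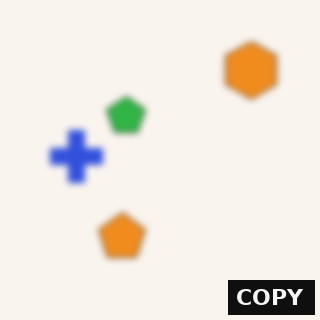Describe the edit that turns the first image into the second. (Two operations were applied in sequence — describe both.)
The transformation is: noticeably gaussian-blurred, then watermarked with the text "COPY" in the lower-right corner.

Shape edges and outlines are uniformly softened across the whole image. A dark label reading "COPY" appears in the lower-right corner.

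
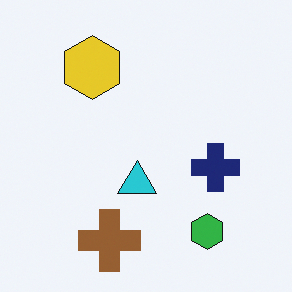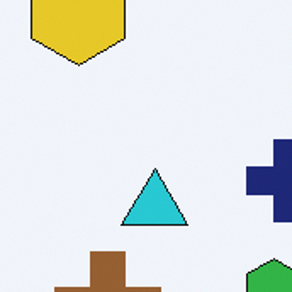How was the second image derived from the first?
Cropped to a noticeably smaller region and rescaled.

The visible shapes are larger and the field of view is narrower; shapes near the original edges may be partly or wholly outside the frame — a crop-and-rescale.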